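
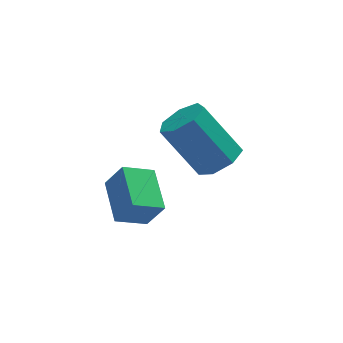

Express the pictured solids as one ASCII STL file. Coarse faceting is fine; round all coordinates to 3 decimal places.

solid 
facet normal -0.459 0.256 -0.851
outer loop
vertex -3.911 -2.522 -4.102
vertex -3.964 -1.334 -3.716
vertex -3.13 -2.366 -4.476
endloop
endfacet
facet normal 0.042 -0.950 -0.308
outer loop
vertex -2.736 -2.586 -3.744
vertex -3.911 -2.522 -4.102
vertex -3.13 -2.366 -4.476
endloop
endfacet
facet normal -0.459 0.256 -0.851
outer loop
vertex -3.13 -2.366 -4.476
vertex -3.964 -1.334 -3.716
vertex -3.183 -1.178 -4.09
endloop
endfacet
facet normal 0.888 0.178 -0.425
outer loop
vertex -3.183 -1.178 -4.09
vertex -2.736 -2.586 -3.744
vertex -3.13 -2.366 -4.476
endloop
endfacet
facet normal -0.888 -0.178 0.425
outer loop
vertex -3.911 -2.522 -4.102
vertex -3.57 -1.554 -2.984
vertex -3.964 -1.334 -3.716
endloop
endfacet
facet normal 0.042 -0.950 -0.308
outer loop
vertex -3.517 -2.742 -3.37
vertex -3.911 -2.522 -4.102
vertex -2.736 -2.586 -3.744
endloop
endfacet
facet normal -0.888 -0.178 0.425
outer loop
vertex -3.517 -2.742 -3.37
vertex -3.57 -1.554 -2.984
vertex -3.911 -2.522 -4.102
endloop
endfacet
facet normal -0.042 0.950 0.308
outer loop
vertex -3.964 -1.334 -3.716
vertex -3.57 -1.554 -2.984
vertex -3.183 -1.178 -4.09
endloop
endfacet
facet normal 0.888 0.178 -0.425
outer loop
vertex -2.789 -1.398 -3.358
vertex -2.736 -2.586 -3.744
vertex -3.183 -1.178 -4.09
endloop
endfacet
facet normal -0.042 0.950 0.308
outer loop
vertex -3.183 -1.178 -4.09
vertex -3.57 -1.554 -2.984
vertex -2.789 -1.398 -3.358
endloop
endfacet
facet normal 0.459 -0.256 0.851
outer loop
vertex -2.789 -1.398 -3.358
vertex -3.517 -2.742 -3.37
vertex -2.736 -2.586 -3.744
endloop
endfacet
facet normal 0.459 -0.256 0.851
outer loop
vertex -3.57 -1.554 -2.984
vertex -3.517 -2.742 -3.37
vertex -2.789 -1.398 -3.358
endloop
endfacet
facet normal 0.519 -0.301 -0.800
outer loop
vertex -0.337 0.062 -4.191
vertex -0.889 0.145 -4.58
vertex -0.401 0.596 -4.433
endloop
endfacet
facet normal 0.848 0.300 0.438
outer loop
vertex -0.337 0.062 -4.191
vertex -0.401 0.596 -4.433
vertex -1.22 0.572 -2.831
endloop
endfacet
facet normal 0.848 0.300 0.438
outer loop
vertex -1.22 0.572 -2.831
vertex -0.401 0.596 -4.433
vertex -1.284 1.106 -3.073
endloop
endfacet
facet normal -0.520 0.300 0.800
outer loop
vertex -1.22 0.572 -2.831
vertex -1.284 1.106 -3.073
vertex -1.771 0.655 -3.22
endloop
endfacet
facet normal 0.519 -0.300 -0.801
outer loop
vertex -0.401 0.596 -4.433
vertex -0.889 0.145 -4.58
vertex -0.833 0.791 -4.786
endloop
endfacet
facet normal 0.443 0.895 -0.048
outer loop
vertex -0.401 0.596 -4.433
vertex -0.833 0.791 -4.786
vertex -1.284 1.106 -3.073
endloop
endfacet
facet normal 0.444 0.895 -0.048
outer loop
vertex -1.284 1.106 -3.073
vertex -0.833 0.791 -4.786
vertex -1.715 1.301 -3.426
endloop
endfacet
facet normal -0.519 0.300 0.800
outer loop
vertex -1.284 1.106 -3.073
vertex -1.715 1.301 -3.426
vertex -1.771 0.655 -3.22
endloop
endfacet
facet normal 0.520 -0.300 -0.800
outer loop
vertex -0.833 0.791 -4.786
vertex -0.889 0.145 -4.58
vertex -1.306 0.499 -4.984
endloop
endfacet
facet normal -0.295 0.816 -0.497
outer loop
vertex -0.833 0.791 -4.786
vertex -1.306 0.499 -4.984
vertex -1.715 1.301 -3.426
endloop
endfacet
facet normal -0.296 0.816 -0.497
outer loop
vertex -1.715 1.301 -3.426
vertex -1.306 0.499 -4.984
vertex -2.189 1.009 -3.623
endloop
endfacet
facet normal -0.518 0.300 0.801
outer loop
vertex -1.715 1.301 -3.426
vertex -2.189 1.009 -3.623
vertex -1.771 0.655 -3.22
endloop
endfacet
facet normal 0.520 -0.300 -0.800
outer loop
vertex -1.306 0.499 -4.984
vertex -0.889 0.145 -4.58
vertex -1.465 -0.059 -4.878
endloop
endfacet
facet normal -0.811 0.122 -0.572
outer loop
vertex -1.306 0.499 -4.984
vertex -1.465 -0.059 -4.878
vertex -2.189 1.009 -3.623
endloop
endfacet
facet normal -0.811 0.122 -0.572
outer loop
vertex -2.189 1.009 -3.623
vertex -1.465 -0.059 -4.878
vertex -2.348 0.451 -3.517
endloop
endfacet
facet normal -0.518 0.300 0.801
outer loop
vertex -2.189 1.009 -3.623
vertex -2.348 0.451 -3.517
vertex -1.771 0.655 -3.22
endloop
endfacet
facet normal 0.520 -0.299 -0.800
outer loop
vertex -1.465 -0.059 -4.878
vertex -0.889 0.145 -4.58
vertex -1.19 -0.464 -4.548
endloop
endfacet
facet normal -0.717 -0.663 -0.216
outer loop
vertex -1.465 -0.059 -4.878
vertex -1.19 -0.464 -4.548
vertex -2.348 0.451 -3.517
endloop
endfacet
facet normal -0.716 -0.664 -0.216
outer loop
vertex -2.348 0.451 -3.517
vertex -1.19 -0.464 -4.548
vertex -2.073 0.047 -3.187
endloop
endfacet
facet normal -0.518 0.301 0.800
outer loop
vertex -2.348 0.451 -3.517
vertex -2.073 0.047 -3.187
vertex -1.771 0.655 -3.22
endloop
endfacet
facet normal 0.520 -0.299 -0.800
outer loop
vertex -1.19 -0.464 -4.548
vertex -0.889 0.145 -4.58
vertex -0.688 -0.41 -4.242
endloop
endfacet
facet normal -0.083 -0.949 0.303
outer loop
vertex -1.19 -0.464 -4.548
vertex -0.688 -0.41 -4.242
vertex -2.073 0.047 -3.187
endloop
endfacet
facet normal -0.083 -0.950 0.302
outer loop
vertex -2.073 0.047 -3.187
vertex -0.688 -0.41 -4.242
vertex -1.571 0.1 -2.882
endloop
endfacet
facet normal -0.518 0.301 0.801
outer loop
vertex -2.073 0.047 -3.187
vertex -1.571 0.1 -2.882
vertex -1.771 0.655 -3.22
endloop
endfacet
facet normal 0.519 -0.300 -0.801
outer loop
vertex -0.688 -0.41 -4.242
vertex -0.889 0.145 -4.58
vertex -0.337 0.062 -4.191
endloop
endfacet
facet normal 0.614 -0.521 0.594
outer loop
vertex -0.688 -0.41 -4.242
vertex -0.337 0.062 -4.191
vertex -1.571 0.1 -2.882
endloop
endfacet
facet normal 0.614 -0.521 0.594
outer loop
vertex -1.571 0.1 -2.882
vertex -0.337 0.062 -4.191
vertex -1.22 0.572 -2.831
endloop
endfacet
facet normal -0.520 0.300 0.800
outer loop
vertex -1.571 0.1 -2.882
vertex -1.22 0.572 -2.831
vertex -1.771 0.655 -3.22
endloop
endfacet

endsolid


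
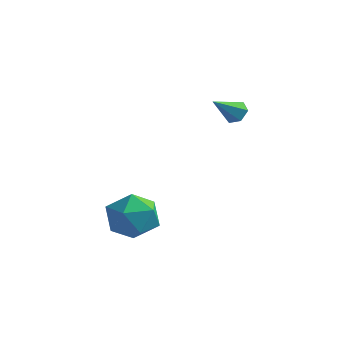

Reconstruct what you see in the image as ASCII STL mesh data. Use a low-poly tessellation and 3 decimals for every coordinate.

solid 
facet normal -0.668 0.083 0.740
outer loop
vertex -1.254 -2.314 -3.358
vertex -1.304 -3.435 -3.278
vertex -0.555 -2.86 -2.666
endloop
endfacet
facet normal -0.224 0.642 0.733
outer loop
vertex -1.254 -2.314 -3.358
vertex -0.555 -2.86 -2.666
vertex -0.173 -2.009 -3.295
endloop
endfacet
facet normal -0.275 0.957 0.095
outer loop
vertex -1.254 -2.314 -3.358
vertex -0.173 -2.009 -3.295
vertex -0.686 -2.057 -4.295
endloop
endfacet
facet normal -0.751 0.592 -0.293
outer loop
vertex -1.254 -2.314 -3.358
vertex -0.686 -2.057 -4.295
vertex -1.385 -2.939 -4.284
endloop
endfacet
facet normal -0.993 0.052 0.106
outer loop
vertex -1.254 -2.314 -3.358
vertex -1.385 -2.939 -4.284
vertex -1.304 -3.435 -3.278
endloop
endfacet
facet normal 0.442 0.396 0.805
outer loop
vertex -0.173 -2.009 -3.295
vertex -0.555 -2.86 -2.666
vertex 0.445 -2.941 -3.176
endloop
endfacet
facet normal -0.276 -0.509 0.816
outer loop
vertex -0.555 -2.86 -2.666
vertex -1.304 -3.435 -3.278
vertex -0.254 -3.823 -3.165
endloop
endfacet
facet normal -0.802 -0.559 -0.211
outer loop
vertex -1.304 -3.435 -3.278
vertex -1.385 -2.939 -4.284
vertex -0.767 -3.871 -4.165
endloop
endfacet
facet normal -0.411 0.315 -0.856
outer loop
vertex -1.385 -2.939 -4.284
vertex -0.686 -2.057 -4.295
vertex -0.385 -3.02 -4.794
endloop
endfacet
facet normal 0.359 0.905 -0.228
outer loop
vertex -0.686 -2.057 -4.295
vertex -0.173 -2.009 -3.295
vertex 0.364 -2.445 -4.182
endloop
endfacet
facet normal 0.751 -0.592 0.293
outer loop
vertex 0.314 -3.566 -4.102
vertex 0.445 -2.941 -3.176
vertex -0.254 -3.823 -3.165
endloop
endfacet
facet normal 0.275 -0.957 -0.095
outer loop
vertex 0.314 -3.566 -4.102
vertex -0.254 -3.823 -3.165
vertex -0.767 -3.871 -4.165
endloop
endfacet
facet normal 0.224 -0.642 -0.733
outer loop
vertex 0.314 -3.566 -4.102
vertex -0.767 -3.871 -4.165
vertex -0.385 -3.02 -4.794
endloop
endfacet
facet normal 0.668 -0.083 -0.740
outer loop
vertex 0.314 -3.566 -4.102
vertex -0.385 -3.02 -4.794
vertex 0.364 -2.445 -4.182
endloop
endfacet
facet normal 0.993 -0.052 -0.106
outer loop
vertex 0.314 -3.566 -4.102
vertex 0.364 -2.445 -4.182
vertex 0.445 -2.941 -3.176
endloop
endfacet
facet normal 0.411 -0.315 0.856
outer loop
vertex -0.254 -3.823 -3.165
vertex 0.445 -2.941 -3.176
vertex -0.555 -2.86 -2.666
endloop
endfacet
facet normal -0.359 -0.905 0.228
outer loop
vertex -0.767 -3.871 -4.165
vertex -0.254 -3.823 -3.165
vertex -1.304 -3.435 -3.278
endloop
endfacet
facet normal -0.442 -0.396 -0.805
outer loop
vertex -0.385 -3.02 -4.794
vertex -0.767 -3.871 -4.165
vertex -1.385 -2.939 -4.284
endloop
endfacet
facet normal 0.276 0.509 -0.816
outer loop
vertex 0.364 -2.445 -4.182
vertex -0.385 -3.02 -4.794
vertex -0.686 -2.057 -4.295
endloop
endfacet
facet normal 0.802 0.559 0.211
outer loop
vertex 0.445 -2.941 -3.176
vertex 0.364 -2.445 -4.182
vertex -0.173 -2.009 -3.295
endloop
endfacet
facet normal 0.262 0.757 -0.599
outer loop
vertex 1.336 1.919 0.303
vertex 0.822 1.92 0.08
vertex 0.934 2.237 0.529
endloop
endfacet
facet normal 0.525 0.060 0.849
outer loop
vertex 1.336 1.919 0.303
vertex 0.934 2.237 0.529
vertex 0.458 0.86 0.92
endloop
endfacet
facet normal 0.260 0.757 -0.599
outer loop
vertex 0.934 2.237 0.529
vertex 0.822 1.92 0.08
vertex 0.42 2.237 0.306
endloop
endfacet
facet normal -0.370 0.370 0.852
outer loop
vertex 0.934 2.237 0.529
vertex 0.42 2.237 0.306
vertex 0.458 0.86 0.92
endloop
endfacet
facet normal 0.260 0.757 -0.600
outer loop
vertex 0.42 2.237 0.306
vertex 0.822 1.92 0.08
vertex 0.309 1.92 -0.142
endloop
endfacet
facet normal -0.978 0.062 0.199
outer loop
vertex 0.42 2.237 0.306
vertex 0.309 1.92 -0.142
vertex 0.458 0.86 0.92
endloop
endfacet
facet normal 0.260 0.757 -0.600
outer loop
vertex 0.309 1.92 -0.142
vertex 0.822 1.92 0.08
vertex 0.711 1.603 -0.368
endloop
endfacet
facet normal -0.695 -0.555 -0.457
outer loop
vertex 0.309 1.92 -0.142
vertex 0.711 1.603 -0.368
vertex 0.458 0.86 0.92
endloop
endfacet
facet normal 0.260 0.757 -0.600
outer loop
vertex 0.711 1.603 -0.368
vertex 0.822 1.92 0.08
vertex 1.225 1.603 -0.145
endloop
endfacet
facet normal 0.200 -0.865 -0.460
outer loop
vertex 0.711 1.603 -0.368
vertex 1.225 1.603 -0.145
vertex 0.458 0.86 0.92
endloop
endfacet
facet normal 0.261 0.757 -0.599
outer loop
vertex 1.225 1.603 -0.145
vertex 0.822 1.92 0.08
vertex 1.336 1.919 0.303
endloop
endfacet
facet normal 0.808 -0.557 0.193
outer loop
vertex 1.225 1.603 -0.145
vertex 1.336 1.919 0.303
vertex 0.458 0.86 0.92
endloop
endfacet

endsolid


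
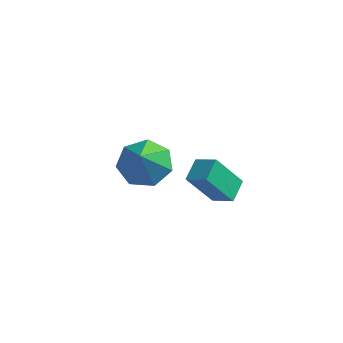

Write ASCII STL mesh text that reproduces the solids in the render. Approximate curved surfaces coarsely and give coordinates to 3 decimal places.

solid 
facet normal -0.196 0.597 -0.778
outer loop
vertex -3.018 0.04 0.683
vertex -4.008 -0.107 0.819
vertex -3.417 0.608 1.219
endloop
endfacet
facet normal 0.853 0.121 0.507
outer loop
vertex -3.018 0.04 0.683
vertex -3.417 0.608 1.219
vertex -3.692 -1.073 2.081
endloop
endfacet
facet normal -0.195 0.597 -0.779
outer loop
vertex -3.417 0.608 1.219
vertex -4.008 -0.107 0.819
vertex -4.261 0.638 1.453
endloop
endfacet
facet normal 0.257 0.407 0.876
outer loop
vertex -3.417 0.608 1.219
vertex -4.261 0.638 1.453
vertex -3.692 -1.073 2.081
endloop
endfacet
facet normal -0.195 0.596 -0.779
outer loop
vertex -4.261 0.638 1.453
vertex -4.008 -0.107 0.819
vertex -4.914 0.107 1.21
endloop
endfacet
facet normal -0.460 0.167 0.872
outer loop
vertex -4.261 0.638 1.453
vertex -4.914 0.107 1.21
vertex -3.692 -1.073 2.081
endloop
endfacet
facet normal -0.195 0.596 -0.779
outer loop
vertex -4.914 0.107 1.21
vertex -4.008 -0.107 0.819
vertex -4.886 -0.585 0.673
endloop
endfacet
facet normal -0.759 -0.418 0.499
outer loop
vertex -4.914 0.107 1.21
vertex -4.886 -0.585 0.673
vertex -3.692 -1.073 2.081
endloop
endfacet
facet normal -0.195 0.596 -0.779
outer loop
vertex -4.886 -0.585 0.673
vertex -4.008 -0.107 0.819
vertex -4.196 -0.917 0.246
endloop
endfacet
facet normal -0.415 -0.909 0.037
outer loop
vertex -4.886 -0.585 0.673
vertex -4.196 -0.917 0.246
vertex -3.692 -1.073 2.081
endloop
endfacet
facet normal -0.195 0.596 -0.779
outer loop
vertex -4.196 -0.917 0.246
vertex -4.008 -0.107 0.819
vertex -3.365 -0.639 0.251
endloop
endfacet
facet normal 0.314 -0.935 -0.166
outer loop
vertex -4.196 -0.917 0.246
vertex -3.365 -0.639 0.251
vertex -3.692 -1.073 2.081
endloop
endfacet
facet normal -0.195 0.596 -0.779
outer loop
vertex -3.365 -0.639 0.251
vertex -4.008 -0.107 0.819
vertex -3.018 0.04 0.683
endloop
endfacet
facet normal 0.878 -0.477 0.044
outer loop
vertex -3.365 -0.639 0.251
vertex -3.018 0.04 0.683
vertex -3.692 -1.073 2.081
endloop
endfacet
facet normal -0.442 -0.365 0.819
outer loop
vertex -0.085 -2.78 4.551
vertex -0.864 -2.666 4.181
vertex -0.042 -3.6 4.209
endloop
endfacet
facet normal 0.895 -0.131 0.426
outer loop
vertex 0.644 -3.034 2.939
vertex -0.085 -2.78 4.551
vertex -0.042 -3.6 4.209
endloop
endfacet
facet normal -0.442 -0.365 0.819
outer loop
vertex -0.042 -3.6 4.209
vertex -0.864 -2.666 4.181
vertex -0.821 -3.486 3.839
endloop
endfacet
facet normal 0.048 -0.922 -0.385
outer loop
vertex -0.821 -3.486 3.839
vertex 0.644 -3.034 2.939
vertex -0.042 -3.6 4.209
endloop
endfacet
facet normal -0.048 0.922 0.385
outer loop
vertex -0.085 -2.78 4.551
vertex -0.178 -2.1 2.911
vertex -0.864 -2.666 4.181
endloop
endfacet
facet normal 0.895 -0.131 0.426
outer loop
vertex 0.601 -2.214 3.281
vertex -0.085 -2.78 4.551
vertex 0.644 -3.034 2.939
endloop
endfacet
facet normal -0.048 0.922 0.385
outer loop
vertex 0.601 -2.214 3.281
vertex -0.178 -2.1 2.911
vertex -0.085 -2.78 4.551
endloop
endfacet
facet normal -0.895 0.131 -0.426
outer loop
vertex -0.864 -2.666 4.181
vertex -0.178 -2.1 2.911
vertex -0.821 -3.486 3.839
endloop
endfacet
facet normal 0.048 -0.922 -0.385
outer loop
vertex -0.135 -2.92 2.569
vertex 0.644 -3.034 2.939
vertex -0.821 -3.486 3.839
endloop
endfacet
facet normal -0.895 0.131 -0.426
outer loop
vertex -0.821 -3.486 3.839
vertex -0.178 -2.1 2.911
vertex -0.135 -2.92 2.569
endloop
endfacet
facet normal 0.442 0.365 -0.819
outer loop
vertex -0.135 -2.92 2.569
vertex 0.601 -2.214 3.281
vertex 0.644 -3.034 2.939
endloop
endfacet
facet normal 0.442 0.365 -0.819
outer loop
vertex -0.178 -2.1 2.911
vertex 0.601 -2.214 3.281
vertex -0.135 -2.92 2.569
endloop
endfacet

endsolid


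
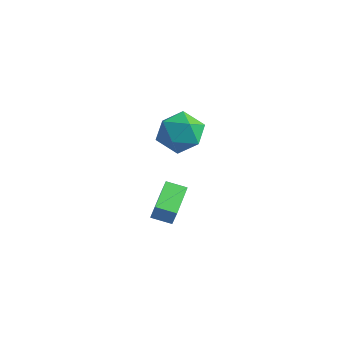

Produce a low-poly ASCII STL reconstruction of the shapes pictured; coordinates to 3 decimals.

solid 
facet normal -0.818 -0.513 0.260
outer loop
vertex -0.818 2.345 2.602
vertex -0.353 1.342 2.087
vertex -0.131 1.584 3.261
endloop
endfacet
facet normal -0.686 0.010 0.727
outer loop
vertex -0.818 2.345 2.602
vertex -0.131 1.584 3.261
vertex 0.011 2.79 3.378
endloop
endfacet
facet normal -0.684 0.628 0.370
outer loop
vertex -0.818 2.345 2.602
vertex 0.011 2.79 3.378
vertex -0.124 3.293 2.275
endloop
endfacet
facet normal -0.814 0.487 -0.316
outer loop
vertex -0.818 2.345 2.602
vertex -0.124 3.293 2.275
vertex -0.349 2.399 1.477
endloop
endfacet
facet normal -0.897 -0.218 -0.384
outer loop
vertex -0.818 2.345 2.602
vertex -0.349 2.399 1.477
vertex -0.353 1.342 2.087
endloop
endfacet
facet normal -0.033 -0.093 0.995
outer loop
vertex 0.011 2.79 3.378
vertex -0.131 1.584 3.261
vertex 0.989 2.061 3.343
endloop
endfacet
facet normal -0.246 -0.939 0.240
outer loop
vertex -0.131 1.584 3.261
vertex -0.353 1.342 2.087
vertex 0.764 1.167 2.545
endloop
endfacet
facet normal -0.374 -0.463 -0.804
outer loop
vertex -0.353 1.342 2.087
vertex -0.349 2.399 1.477
vertex 0.629 1.67 1.442
endloop
endfacet
facet normal -0.239 0.679 -0.694
outer loop
vertex -0.349 2.399 1.477
vertex -0.124 3.293 2.275
vertex 0.771 2.876 1.559
endloop
endfacet
facet normal -0.029 0.908 0.418
outer loop
vertex -0.124 3.293 2.275
vertex 0.011 2.79 3.378
vertex 0.993 3.118 2.733
endloop
endfacet
facet normal 0.814 -0.487 0.316
outer loop
vertex 1.458 2.115 2.218
vertex 0.989 2.061 3.343
vertex 0.764 1.167 2.545
endloop
endfacet
facet normal 0.684 -0.628 -0.370
outer loop
vertex 1.458 2.115 2.218
vertex 0.764 1.167 2.545
vertex 0.629 1.67 1.442
endloop
endfacet
facet normal 0.686 -0.010 -0.727
outer loop
vertex 1.458 2.115 2.218
vertex 0.629 1.67 1.442
vertex 0.771 2.876 1.559
endloop
endfacet
facet normal 0.818 0.513 -0.260
outer loop
vertex 1.458 2.115 2.218
vertex 0.771 2.876 1.559
vertex 0.993 3.118 2.733
endloop
endfacet
facet normal 0.897 0.218 0.384
outer loop
vertex 1.458 2.115 2.218
vertex 0.993 3.118 2.733
vertex 0.989 2.061 3.343
endloop
endfacet
facet normal 0.239 -0.679 0.694
outer loop
vertex 0.764 1.167 2.545
vertex 0.989 2.061 3.343
vertex -0.131 1.584 3.261
endloop
endfacet
facet normal 0.029 -0.908 -0.418
outer loop
vertex 0.629 1.67 1.442
vertex 0.764 1.167 2.545
vertex -0.353 1.342 2.087
endloop
endfacet
facet normal 0.033 0.093 -0.995
outer loop
vertex 0.771 2.876 1.559
vertex 0.629 1.67 1.442
vertex -0.349 2.399 1.477
endloop
endfacet
facet normal 0.246 0.939 -0.240
outer loop
vertex 0.993 3.118 2.733
vertex 0.771 2.876 1.559
vertex -0.124 3.293 2.275
endloop
endfacet
facet normal 0.374 0.463 0.804
outer loop
vertex 0.989 2.061 3.343
vertex 0.993 3.118 2.733
vertex 0.011 2.79 3.378
endloop
endfacet
facet normal -0.844 -0.461 0.274
outer loop
vertex -0.787 1.767 -2.96
vertex -1.624 3.522 -2.585
vertex -1.111 1.81 -3.884
endloop
endfacet
facet normal 0.422 -0.887 -0.189
outer loop
vertex -0.216 2.298 -4.175
vertex -0.787 1.767 -2.96
vertex -1.111 1.81 -3.884
endloop
endfacet
facet normal -0.844 -0.461 0.275
outer loop
vertex -1.111 1.81 -3.884
vertex -1.624 3.522 -2.585
vertex -1.948 3.564 -3.509
endloop
endfacet
facet normal -0.330 0.044 -0.943
outer loop
vertex -1.948 3.564 -3.509
vertex -0.216 2.298 -4.175
vertex -1.111 1.81 -3.884
endloop
endfacet
facet normal 0.330 -0.044 0.943
outer loop
vertex -0.787 1.767 -2.96
vertex -0.729 4.01 -2.876
vertex -1.624 3.522 -2.585
endloop
endfacet
facet normal 0.423 -0.886 -0.189
outer loop
vertex 0.108 2.256 -3.251
vertex -0.787 1.767 -2.96
vertex -0.216 2.298 -4.175
endloop
endfacet
facet normal 0.330 -0.044 0.943
outer loop
vertex 0.108 2.256 -3.251
vertex -0.729 4.01 -2.876
vertex -0.787 1.767 -2.96
endloop
endfacet
facet normal -0.422 0.887 0.188
outer loop
vertex -1.624 3.522 -2.585
vertex -0.729 4.01 -2.876
vertex -1.948 3.564 -3.509
endloop
endfacet
facet normal -0.330 0.044 -0.943
outer loop
vertex -1.053 4.053 -3.8
vertex -0.216 2.298 -4.175
vertex -1.948 3.564 -3.509
endloop
endfacet
facet normal -0.423 0.886 0.189
outer loop
vertex -1.948 3.564 -3.509
vertex -0.729 4.01 -2.876
vertex -1.053 4.053 -3.8
endloop
endfacet
facet normal 0.844 0.461 -0.275
outer loop
vertex -1.053 4.053 -3.8
vertex 0.108 2.256 -3.251
vertex -0.216 2.298 -4.175
endloop
endfacet
facet normal 0.844 0.461 -0.274
outer loop
vertex -0.729 4.01 -2.876
vertex 0.108 2.256 -3.251
vertex -1.053 4.053 -3.8
endloop
endfacet

endsolid


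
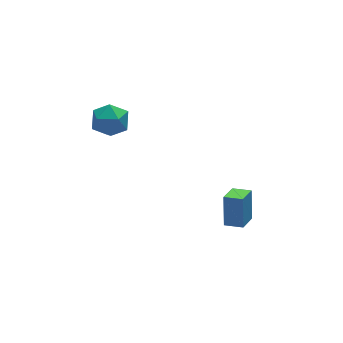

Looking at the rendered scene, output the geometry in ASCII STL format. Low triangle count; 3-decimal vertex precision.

solid 
facet normal -0.679 0.658 -0.326
outer loop
vertex -1.757 4.189 2.478
vertex -2.475 3.582 2.748
vertex -2.133 4.247 3.379
endloop
endfacet
facet normal -0.090 0.991 -0.101
outer loop
vertex -1.757 4.189 2.478
vertex -2.133 4.247 3.379
vertex -1.167 4.321 3.247
endloop
endfacet
facet normal 0.462 0.744 -0.482
outer loop
vertex -1.757 4.189 2.478
vertex -1.167 4.321 3.247
vertex -0.911 3.701 2.536
endloop
endfacet
facet normal 0.214 0.259 -0.942
outer loop
vertex -1.757 4.189 2.478
vertex -0.911 3.701 2.536
vertex -1.719 3.245 2.227
endloop
endfacet
facet normal -0.492 0.205 -0.846
outer loop
vertex -1.757 4.189 2.478
vertex -1.719 3.245 2.227
vertex -2.475 3.582 2.748
endloop
endfacet
facet normal 0.017 0.813 0.582
outer loop
vertex -1.167 4.321 3.247
vertex -2.133 4.247 3.379
vertex -1.521 3.795 3.993
endloop
endfacet
facet normal -0.936 0.275 0.218
outer loop
vertex -2.133 4.247 3.379
vertex -2.475 3.582 2.748
vertex -2.329 3.339 3.684
endloop
endfacet
facet normal -0.634 -0.458 -0.624
outer loop
vertex -2.475 3.582 2.748
vertex -1.719 3.245 2.227
vertex -2.073 2.719 2.973
endloop
endfacet
facet normal 0.507 -0.371 -0.778
outer loop
vertex -1.719 3.245 2.227
vertex -0.911 3.701 2.536
vertex -1.107 2.793 2.841
endloop
endfacet
facet normal 0.909 0.415 -0.034
outer loop
vertex -0.911 3.701 2.536
vertex -1.167 4.321 3.247
vertex -0.765 3.458 3.472
endloop
endfacet
facet normal -0.214 -0.259 0.942
outer loop
vertex -1.483 2.851 3.742
vertex -1.521 3.795 3.993
vertex -2.329 3.339 3.684
endloop
endfacet
facet normal -0.462 -0.744 0.482
outer loop
vertex -1.483 2.851 3.742
vertex -2.329 3.339 3.684
vertex -2.073 2.719 2.973
endloop
endfacet
facet normal 0.090 -0.991 0.101
outer loop
vertex -1.483 2.851 3.742
vertex -2.073 2.719 2.973
vertex -1.107 2.793 2.841
endloop
endfacet
facet normal 0.679 -0.658 0.326
outer loop
vertex -1.483 2.851 3.742
vertex -1.107 2.793 2.841
vertex -0.765 3.458 3.472
endloop
endfacet
facet normal 0.492 -0.205 0.846
outer loop
vertex -1.483 2.851 3.742
vertex -0.765 3.458 3.472
vertex -1.521 3.795 3.993
endloop
endfacet
facet normal -0.507 0.371 0.778
outer loop
vertex -2.329 3.339 3.684
vertex -1.521 3.795 3.993
vertex -2.133 4.247 3.379
endloop
endfacet
facet normal -0.909 -0.415 0.034
outer loop
vertex -2.073 2.719 2.973
vertex -2.329 3.339 3.684
vertex -2.475 3.582 2.748
endloop
endfacet
facet normal -0.017 -0.813 -0.582
outer loop
vertex -1.107 2.793 2.841
vertex -2.073 2.719 2.973
vertex -1.719 3.245 2.227
endloop
endfacet
facet normal 0.936 -0.275 -0.218
outer loop
vertex -0.765 3.458 3.472
vertex -1.107 2.793 2.841
vertex -0.911 3.701 2.536
endloop
endfacet
facet normal 0.634 0.458 0.624
outer loop
vertex -1.521 3.795 3.993
vertex -0.765 3.458 3.472
vertex -1.167 4.321 3.247
endloop
endfacet
facet normal -0.664 -0.626 0.408
outer loop
vertex 3.256 -0.212 -1.489
vertex 2.578 0.405 -1.646
vertex 2.992 -0.868 -2.924
endloop
endfacet
facet normal 0.729 -0.663 0.169
outer loop
vertex 3.822 -0.085 -3.434
vertex 3.256 -0.212 -1.489
vertex 2.992 -0.868 -2.924
endloop
endfacet
facet normal -0.664 -0.626 0.408
outer loop
vertex 2.992 -0.868 -2.924
vertex 2.578 0.405 -1.646
vertex 2.314 -0.251 -3.081
endloop
endfacet
facet normal -0.165 -0.410 -0.897
outer loop
vertex 2.314 -0.251 -3.081
vertex 3.822 -0.085 -3.434
vertex 2.992 -0.868 -2.924
endloop
endfacet
facet normal 0.165 0.410 0.897
outer loop
vertex 3.256 -0.212 -1.489
vertex 3.408 1.188 -2.156
vertex 2.578 0.405 -1.646
endloop
endfacet
facet normal 0.729 -0.663 0.169
outer loop
vertex 4.086 0.571 -1.999
vertex 3.256 -0.212 -1.489
vertex 3.822 -0.085 -3.434
endloop
endfacet
facet normal 0.165 0.410 0.897
outer loop
vertex 4.086 0.571 -1.999
vertex 3.408 1.188 -2.156
vertex 3.256 -0.212 -1.489
endloop
endfacet
facet normal -0.729 0.663 -0.169
outer loop
vertex 2.578 0.405 -1.646
vertex 3.408 1.188 -2.156
vertex 2.314 -0.251 -3.081
endloop
endfacet
facet normal -0.165 -0.410 -0.897
outer loop
vertex 3.144 0.532 -3.591
vertex 3.822 -0.085 -3.434
vertex 2.314 -0.251 -3.081
endloop
endfacet
facet normal -0.729 0.663 -0.169
outer loop
vertex 2.314 -0.251 -3.081
vertex 3.408 1.188 -2.156
vertex 3.144 0.532 -3.591
endloop
endfacet
facet normal 0.664 0.626 -0.408
outer loop
vertex 3.144 0.532 -3.591
vertex 4.086 0.571 -1.999
vertex 3.822 -0.085 -3.434
endloop
endfacet
facet normal 0.664 0.626 -0.408
outer loop
vertex 3.408 1.188 -2.156
vertex 4.086 0.571 -1.999
vertex 3.144 0.532 -3.591
endloop
endfacet

endsolid


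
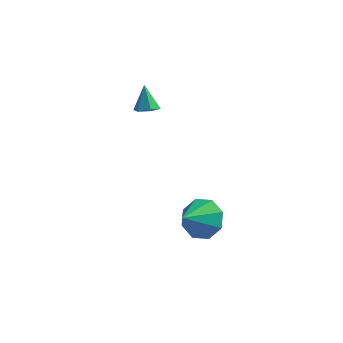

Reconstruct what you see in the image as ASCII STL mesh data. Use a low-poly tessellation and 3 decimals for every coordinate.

solid 
facet normal 0.256 -0.367 -0.894
outer loop
vertex -2.172 -1.555 1.011
vertex -2.541 -1.152 0.74
vertex -1.958 -1.008 0.848
endloop
endfacet
facet normal 0.741 -0.092 0.665
outer loop
vertex -2.172 -1.555 1.011
vertex -1.958 -1.008 0.848
vertex -2.879 -0.668 1.92
endloop
endfacet
facet normal 0.257 -0.368 -0.894
outer loop
vertex -1.958 -1.008 0.848
vertex -2.541 -1.152 0.74
vertex -2.327 -0.605 0.576
endloop
endfacet
facet normal 0.604 0.745 0.283
outer loop
vertex -1.958 -1.008 0.848
vertex -2.327 -0.605 0.576
vertex -2.879 -0.668 1.92
endloop
endfacet
facet normal 0.256 -0.368 -0.894
outer loop
vertex -2.327 -0.605 0.576
vertex -2.541 -1.152 0.74
vertex -2.91 -0.75 0.469
endloop
endfacet
facet normal -0.232 0.971 -0.050
outer loop
vertex -2.327 -0.605 0.576
vertex -2.91 -0.75 0.469
vertex -2.879 -0.668 1.92
endloop
endfacet
facet normal 0.257 -0.367 -0.894
outer loop
vertex -2.91 -0.75 0.469
vertex -2.541 -1.152 0.74
vertex -3.123 -1.297 0.632
endloop
endfacet
facet normal -0.932 0.363 -0.001
outer loop
vertex -2.91 -0.75 0.469
vertex -3.123 -1.297 0.632
vertex -2.879 -0.668 1.92
endloop
endfacet
facet normal 0.257 -0.368 -0.894
outer loop
vertex -3.123 -1.297 0.632
vertex -2.541 -1.152 0.74
vertex -2.754 -1.7 0.904
endloop
endfacet
facet normal -0.795 -0.471 0.381
outer loop
vertex -3.123 -1.297 0.632
vertex -2.754 -1.7 0.904
vertex -2.879 -0.668 1.92
endloop
endfacet
facet normal 0.256 -0.367 -0.894
outer loop
vertex -2.754 -1.7 0.904
vertex -2.541 -1.152 0.74
vertex -2.172 -1.555 1.011
endloop
endfacet
facet normal 0.043 -0.698 0.715
outer loop
vertex -2.754 -1.7 0.904
vertex -2.172 -1.555 1.011
vertex -2.879 -0.668 1.92
endloop
endfacet
facet normal 0.246 0.783 -0.571
outer loop
vertex 1.32 -3.434 -5.059
vertex 0.741 -2.778 -4.409
vertex 1.776 -3.121 -4.434
endloop
endfacet
facet normal 0.554 -0.833 0.013
outer loop
vertex 1.32 -3.434 -5.059
vertex 1.776 -3.121 -4.434
vertex 0.339 -4.062 -3.471
endloop
endfacet
facet normal 0.246 0.783 -0.572
outer loop
vertex 1.776 -3.121 -4.434
vertex 0.741 -2.778 -4.409
vertex 1.625 -2.607 -3.795
endloop
endfacet
facet normal 0.683 -0.482 0.549
outer loop
vertex 1.776 -3.121 -4.434
vertex 1.625 -2.607 -3.795
vertex 0.339 -4.062 -3.471
endloop
endfacet
facet normal 0.246 0.783 -0.572
outer loop
vertex 1.625 -2.607 -3.795
vertex 0.741 -2.778 -4.409
vertex 0.957 -2.193 -3.515
endloop
endfacet
facet normal 0.337 -0.089 0.937
outer loop
vertex 1.625 -2.607 -3.795
vertex 0.957 -2.193 -3.515
vertex 0.339 -4.062 -3.471
endloop
endfacet
facet normal 0.245 0.783 -0.572
outer loop
vertex 0.957 -2.193 -3.515
vertex 0.741 -2.778 -4.409
vertex 0.162 -2.122 -3.759
endloop
endfacet
facet normal -0.282 0.116 0.952
outer loop
vertex 0.957 -2.193 -3.515
vertex 0.162 -2.122 -3.759
vertex 0.339 -4.062 -3.471
endloop
endfacet
facet normal 0.245 0.783 -0.572
outer loop
vertex 0.162 -2.122 -3.759
vertex 0.741 -2.778 -4.409
vertex -0.293 -2.435 -4.383
endloop
endfacet
facet normal -0.811 0.013 0.585
outer loop
vertex 0.162 -2.122 -3.759
vertex -0.293 -2.435 -4.383
vertex 0.339 -4.062 -3.471
endloop
endfacet
facet normal 0.245 0.783 -0.571
outer loop
vertex -0.293 -2.435 -4.383
vertex 0.741 -2.778 -4.409
vertex -0.143 -2.949 -5.023
endloop
endfacet
facet normal -0.940 -0.337 0.050
outer loop
vertex -0.293 -2.435 -4.383
vertex -0.143 -2.949 -5.023
vertex 0.339 -4.062 -3.471
endloop
endfacet
facet normal 0.246 0.783 -0.572
outer loop
vertex -0.143 -2.949 -5.023
vertex 0.741 -2.778 -4.409
vertex 0.525 -3.363 -5.303
endloop
endfacet
facet normal -0.594 -0.730 -0.339
outer loop
vertex -0.143 -2.949 -5.023
vertex 0.525 -3.363 -5.303
vertex 0.339 -4.062 -3.471
endloop
endfacet
facet normal 0.245 0.783 -0.572
outer loop
vertex 0.525 -3.363 -5.303
vertex 0.741 -2.778 -4.409
vertex 1.32 -3.434 -5.059
endloop
endfacet
facet normal 0.025 -0.935 -0.354
outer loop
vertex 0.525 -3.363 -5.303
vertex 1.32 -3.434 -5.059
vertex 0.339 -4.062 -3.471
endloop
endfacet

endsolid


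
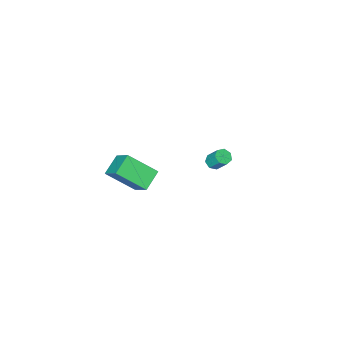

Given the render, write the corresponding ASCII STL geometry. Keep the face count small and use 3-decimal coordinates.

solid 
facet normal 0.094 -0.583 -0.807
outer loop
vertex -2.994 -4.404 -2.104
vertex -3.454 -4.254 -2.266
vertex -2.999 -4.046 -2.363
endloop
endfacet
facet normal 0.995 0.065 0.070
outer loop
vertex -2.994 -4.404 -2.104
vertex -2.999 -4.046 -2.363
vertex -3.106 -3.716 -1.152
endloop
endfacet
facet normal 0.995 0.065 0.070
outer loop
vertex -3.106 -3.716 -1.152
vertex -2.999 -4.046 -2.363
vertex -3.111 -3.357 -1.411
endloop
endfacet
facet normal -0.095 0.582 0.808
outer loop
vertex -3.106 -3.716 -1.152
vertex -3.111 -3.357 -1.411
vertex -3.566 -3.566 -1.314
endloop
endfacet
facet normal 0.095 -0.584 -0.806
outer loop
vertex -2.999 -4.046 -2.363
vertex -3.454 -4.254 -2.266
vertex -3.346 -3.844 -2.55
endloop
endfacet
facet normal 0.614 0.672 -0.414
outer loop
vertex -2.999 -4.046 -2.363
vertex -3.346 -3.844 -2.55
vertex -3.111 -3.357 -1.411
endloop
endfacet
facet normal 0.613 0.673 -0.414
outer loop
vertex -3.111 -3.357 -1.411
vertex -3.346 -3.844 -2.55
vertex -3.458 -3.156 -1.598
endloop
endfacet
facet normal -0.096 0.584 0.806
outer loop
vertex -3.111 -3.357 -1.411
vertex -3.458 -3.156 -1.598
vertex -3.566 -3.566 -1.314
endloop
endfacet
facet normal 0.094 -0.584 -0.807
outer loop
vertex -3.346 -3.844 -2.55
vertex -3.454 -4.254 -2.266
vertex -3.775 -3.952 -2.522
endloop
endfacet
facet normal -0.233 0.775 -0.587
outer loop
vertex -3.346 -3.844 -2.55
vertex -3.775 -3.952 -2.522
vertex -3.458 -3.156 -1.598
endloop
endfacet
facet normal -0.230 0.775 -0.589
outer loop
vertex -3.458 -3.156 -1.598
vertex -3.775 -3.952 -2.522
vertex -3.887 -3.263 -1.571
endloop
endfacet
facet normal -0.095 0.584 0.806
outer loop
vertex -3.458 -3.156 -1.598
vertex -3.887 -3.263 -1.571
vertex -3.566 -3.566 -1.314
endloop
endfacet
facet normal 0.095 -0.583 -0.807
outer loop
vertex -3.775 -3.952 -2.522
vertex -3.454 -4.254 -2.266
vertex -3.962 -4.287 -2.302
endloop
endfacet
facet normal -0.901 0.294 -0.319
outer loop
vertex -3.775 -3.952 -2.522
vertex -3.962 -4.287 -2.302
vertex -3.887 -3.263 -1.571
endloop
endfacet
facet normal -0.901 0.293 -0.318
outer loop
vertex -3.887 -3.263 -1.571
vertex -3.962 -4.287 -2.302
vertex -4.074 -3.598 -1.35
endloop
endfacet
facet normal -0.094 0.584 0.806
outer loop
vertex -3.887 -3.263 -1.571
vertex -4.074 -3.598 -1.35
vertex -3.566 -3.566 -1.314
endloop
endfacet
facet normal 0.095 -0.585 -0.806
outer loop
vertex -3.962 -4.287 -2.302
vertex -3.454 -4.254 -2.266
vertex -3.766 -4.597 -2.054
endloop
endfacet
facet normal -0.892 -0.410 0.192
outer loop
vertex -3.962 -4.287 -2.302
vertex -3.766 -4.597 -2.054
vertex -4.074 -3.598 -1.35
endloop
endfacet
facet normal -0.892 -0.410 0.192
outer loop
vertex -4.074 -3.598 -1.35
vertex -3.766 -4.597 -2.054
vertex -3.878 -3.909 -1.103
endloop
endfacet
facet normal -0.094 0.582 0.808
outer loop
vertex -4.074 -3.598 -1.35
vertex -3.878 -3.909 -1.103
vertex -3.566 -3.566 -1.314
endloop
endfacet
facet normal 0.093 -0.583 -0.807
outer loop
vertex -3.766 -4.597 -2.054
vertex -3.454 -4.254 -2.266
vertex -3.336 -4.65 -1.966
endloop
endfacet
facet normal -0.213 -0.803 0.556
outer loop
vertex -3.766 -4.597 -2.054
vertex -3.336 -4.65 -1.966
vertex -3.878 -3.909 -1.103
endloop
endfacet
facet normal -0.212 -0.803 0.556
outer loop
vertex -3.878 -3.909 -1.103
vertex -3.336 -4.65 -1.966
vertex -3.448 -3.961 -1.014
endloop
endfacet
facet normal -0.096 0.584 0.806
outer loop
vertex -3.878 -3.909 -1.103
vertex -3.448 -3.961 -1.014
vertex -3.566 -3.566 -1.314
endloop
endfacet
facet normal 0.094 -0.583 -0.807
outer loop
vertex -3.336 -4.65 -1.966
vertex -3.454 -4.254 -2.266
vertex -2.994 -4.404 -2.104
endloop
endfacet
facet normal 0.629 -0.593 0.503
outer loop
vertex -3.336 -4.65 -1.966
vertex -2.994 -4.404 -2.104
vertex -3.448 -3.961 -1.014
endloop
endfacet
facet normal 0.628 -0.594 0.503
outer loop
vertex -3.448 -3.961 -1.014
vertex -2.994 -4.404 -2.104
vertex -3.106 -3.716 -1.152
endloop
endfacet
facet normal -0.093 0.584 0.806
outer loop
vertex -3.448 -3.961 -1.014
vertex -3.106 -3.716 -1.152
vertex -3.566 -3.566 -1.314
endloop
endfacet
facet normal -0.551 0.607 -0.572
outer loop
vertex 2.282 -2.391 1.997
vertex 2.436 -1.213 3.099
vertex 3.285 -2.003 1.443
endloop
endfacet
facet normal -0.095 -0.727 -0.681
outer loop
vertex 4.304 -3.127 2.501
vertex 2.282 -2.391 1.997
vertex 3.285 -2.003 1.443
endloop
endfacet
facet normal -0.551 0.607 -0.572
outer loop
vertex 3.285 -2.003 1.443
vertex 2.436 -1.213 3.099
vertex 3.439 -0.825 2.545
endloop
endfacet
facet normal 0.829 0.320 -0.458
outer loop
vertex 3.439 -0.825 2.545
vertex 4.304 -3.127 2.501
vertex 3.285 -2.003 1.443
endloop
endfacet
facet normal -0.829 -0.320 0.458
outer loop
vertex 2.282 -2.391 1.997
vertex 3.455 -2.337 4.157
vertex 2.436 -1.213 3.099
endloop
endfacet
facet normal -0.095 -0.727 -0.681
outer loop
vertex 3.301 -3.515 3.055
vertex 2.282 -2.391 1.997
vertex 4.304 -3.127 2.501
endloop
endfacet
facet normal -0.829 -0.320 0.458
outer loop
vertex 3.301 -3.515 3.055
vertex 3.455 -2.337 4.157
vertex 2.282 -2.391 1.997
endloop
endfacet
facet normal 0.095 0.727 0.681
outer loop
vertex 2.436 -1.213 3.099
vertex 3.455 -2.337 4.157
vertex 3.439 -0.825 2.545
endloop
endfacet
facet normal 0.829 0.320 -0.458
outer loop
vertex 4.458 -1.949 3.603
vertex 4.304 -3.127 2.501
vertex 3.439 -0.825 2.545
endloop
endfacet
facet normal 0.095 0.727 0.681
outer loop
vertex 3.439 -0.825 2.545
vertex 3.455 -2.337 4.157
vertex 4.458 -1.949 3.603
endloop
endfacet
facet normal 0.551 -0.607 0.572
outer loop
vertex 4.458 -1.949 3.603
vertex 3.301 -3.515 3.055
vertex 4.304 -3.127 2.501
endloop
endfacet
facet normal 0.551 -0.607 0.572
outer loop
vertex 3.455 -2.337 4.157
vertex 3.301 -3.515 3.055
vertex 4.458 -1.949 3.603
endloop
endfacet

endsolid


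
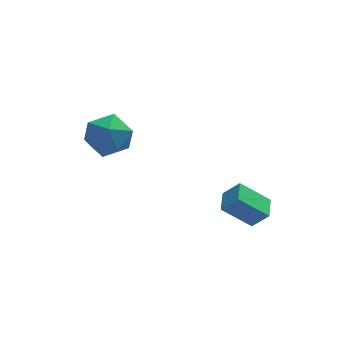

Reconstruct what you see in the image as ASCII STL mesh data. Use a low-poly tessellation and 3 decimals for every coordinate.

solid 
facet normal -0.204 0.036 0.978
outer loop
vertex -2.356 3.99 2.142
vertex -1.632 3.121 2.325
vertex -1.252 4.201 2.365
endloop
endfacet
facet normal -0.268 0.681 0.681
outer loop
vertex -2.356 3.99 2.142
vertex -1.252 4.201 2.365
vertex -1.797 4.799 1.553
endloop
endfacet
facet normal -0.754 0.638 0.161
outer loop
vertex -2.356 3.99 2.142
vertex -1.797 4.799 1.553
vertex -2.514 4.088 1.011
endloop
endfacet
facet normal -0.990 -0.035 0.135
outer loop
vertex -2.356 3.99 2.142
vertex -2.514 4.088 1.011
vertex -2.412 3.051 1.488
endloop
endfacet
facet normal -0.651 -0.407 0.641
outer loop
vertex -2.356 3.99 2.142
vertex -2.412 3.051 1.488
vertex -1.632 3.121 2.325
endloop
endfacet
facet normal 0.359 0.850 0.385
outer loop
vertex -1.797 4.799 1.553
vertex -1.252 4.201 2.365
vertex -0.728 4.429 1.372
endloop
endfacet
facet normal 0.462 -0.195 0.865
outer loop
vertex -1.252 4.201 2.365
vertex -1.632 3.121 2.325
vertex -0.626 3.392 1.849
endloop
endfacet
facet normal -0.261 -0.911 0.320
outer loop
vertex -1.632 3.121 2.325
vertex -2.412 3.051 1.488
vertex -1.343 2.681 1.307
endloop
endfacet
facet normal -0.810 -0.309 -0.498
outer loop
vertex -2.412 3.051 1.488
vertex -2.514 4.088 1.011
vertex -1.888 3.279 0.495
endloop
endfacet
facet normal -0.427 0.780 -0.458
outer loop
vertex -2.514 4.088 1.011
vertex -1.797 4.799 1.553
vertex -1.508 4.359 0.535
endloop
endfacet
facet normal 0.990 0.035 -0.135
outer loop
vertex -0.784 3.49 0.718
vertex -0.728 4.429 1.372
vertex -0.626 3.392 1.849
endloop
endfacet
facet normal 0.754 -0.638 -0.161
outer loop
vertex -0.784 3.49 0.718
vertex -0.626 3.392 1.849
vertex -1.343 2.681 1.307
endloop
endfacet
facet normal 0.268 -0.681 -0.681
outer loop
vertex -0.784 3.49 0.718
vertex -1.343 2.681 1.307
vertex -1.888 3.279 0.495
endloop
endfacet
facet normal 0.204 -0.036 -0.978
outer loop
vertex -0.784 3.49 0.718
vertex -1.888 3.279 0.495
vertex -1.508 4.359 0.535
endloop
endfacet
facet normal 0.651 0.407 -0.641
outer loop
vertex -0.784 3.49 0.718
vertex -1.508 4.359 0.535
vertex -0.728 4.429 1.372
endloop
endfacet
facet normal 0.810 0.309 0.498
outer loop
vertex -0.626 3.392 1.849
vertex -0.728 4.429 1.372
vertex -1.252 4.201 2.365
endloop
endfacet
facet normal 0.427 -0.780 0.458
outer loop
vertex -1.343 2.681 1.307
vertex -0.626 3.392 1.849
vertex -1.632 3.121 2.325
endloop
endfacet
facet normal -0.359 -0.850 -0.385
outer loop
vertex -1.888 3.279 0.495
vertex -1.343 2.681 1.307
vertex -2.412 3.051 1.488
endloop
endfacet
facet normal -0.462 0.195 -0.865
outer loop
vertex -1.508 4.359 0.535
vertex -1.888 3.279 0.495
vertex -2.514 4.088 1.011
endloop
endfacet
facet normal 0.261 0.911 -0.320
outer loop
vertex -0.728 4.429 1.372
vertex -1.508 4.359 0.535
vertex -1.797 4.799 1.553
endloop
endfacet
facet normal -0.748 0.138 0.649
outer loop
vertex 2.671 -1.545 1.317
vertex 2.935 -0.586 1.417
vertex 2.056 -1.295 0.555
endloop
endfacet
facet normal -0.264 -0.959 -0.101
outer loop
vertex 3.245 -1.514 -0.477
vertex 2.671 -1.545 1.317
vertex 2.056 -1.295 0.555
endloop
endfacet
facet normal -0.748 0.137 0.650
outer loop
vertex 2.056 -1.295 0.555
vertex 2.935 -0.586 1.417
vertex 2.32 -0.336 0.656
endloop
endfacet
facet normal -0.609 0.247 -0.754
outer loop
vertex 2.32 -0.336 0.656
vertex 3.245 -1.514 -0.477
vertex 2.056 -1.295 0.555
endloop
endfacet
facet normal 0.609 -0.246 0.754
outer loop
vertex 2.671 -1.545 1.317
vertex 4.124 -0.805 0.385
vertex 2.935 -0.586 1.417
endloop
endfacet
facet normal -0.265 -0.959 -0.101
outer loop
vertex 3.86 -1.764 0.284
vertex 2.671 -1.545 1.317
vertex 3.245 -1.514 -0.477
endloop
endfacet
facet normal 0.609 -0.247 0.754
outer loop
vertex 3.86 -1.764 0.284
vertex 4.124 -0.805 0.385
vertex 2.671 -1.545 1.317
endloop
endfacet
facet normal 0.265 0.959 0.101
outer loop
vertex 2.935 -0.586 1.417
vertex 4.124 -0.805 0.385
vertex 2.32 -0.336 0.656
endloop
endfacet
facet normal -0.609 0.246 -0.754
outer loop
vertex 3.509 -0.555 -0.377
vertex 3.245 -1.514 -0.477
vertex 2.32 -0.336 0.656
endloop
endfacet
facet normal 0.265 0.959 0.101
outer loop
vertex 2.32 -0.336 0.656
vertex 4.124 -0.805 0.385
vertex 3.509 -0.555 -0.377
endloop
endfacet
facet normal 0.748 -0.138 -0.650
outer loop
vertex 3.509 -0.555 -0.377
vertex 3.86 -1.764 0.284
vertex 3.245 -1.514 -0.477
endloop
endfacet
facet normal 0.748 -0.138 -0.649
outer loop
vertex 4.124 -0.805 0.385
vertex 3.86 -1.764 0.284
vertex 3.509 -0.555 -0.377
endloop
endfacet

endsolid


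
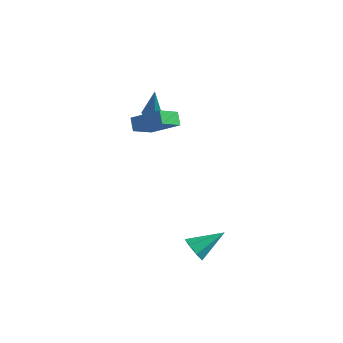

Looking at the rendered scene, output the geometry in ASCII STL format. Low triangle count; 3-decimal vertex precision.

solid 
facet normal -0.534 -0.688 -0.491
outer loop
vertex 3.458 -3.015 -3.875
vertex 3.132 -3.268 -3.166
vertex 2.857 -2.689 -3.678
endloop
endfacet
facet normal 0.222 0.771 -0.597
outer loop
vertex 3.458 -3.015 -3.875
vertex 2.857 -2.689 -3.678
vertex 4.168 -1.932 -2.214
endloop
endfacet
facet normal -0.534 -0.688 -0.491
outer loop
vertex 2.857 -2.689 -3.678
vertex 3.132 -3.268 -3.166
vertex 2.463 -2.799 -3.095
endloop
endfacet
facet normal -0.407 0.907 -0.104
outer loop
vertex 2.857 -2.689 -3.678
vertex 2.463 -2.799 -3.095
vertex 4.168 -1.932 -2.214
endloop
endfacet
facet normal -0.534 -0.688 -0.491
outer loop
vertex 2.463 -2.799 -3.095
vertex 3.132 -3.268 -3.166
vertex 2.573 -3.262 -2.566
endloop
endfacet
facet normal -0.587 0.545 0.599
outer loop
vertex 2.463 -2.799 -3.095
vertex 2.573 -3.262 -2.566
vertex 4.168 -1.932 -2.214
endloop
endfacet
facet normal -0.534 -0.688 -0.491
outer loop
vertex 2.573 -3.262 -2.566
vertex 3.132 -3.268 -3.166
vertex 3.104 -3.729 -2.489
endloop
endfacet
facet normal -0.181 -0.043 0.983
outer loop
vertex 2.573 -3.262 -2.566
vertex 3.104 -3.729 -2.489
vertex 4.168 -1.932 -2.214
endloop
endfacet
facet normal -0.534 -0.688 -0.491
outer loop
vertex 3.104 -3.729 -2.489
vertex 3.132 -3.268 -3.166
vertex 3.656 -3.849 -2.921
endloop
endfacet
facet normal 0.503 -0.414 0.758
outer loop
vertex 3.104 -3.729 -2.489
vertex 3.656 -3.849 -2.921
vertex 4.168 -1.932 -2.214
endloop
endfacet
facet normal -0.534 -0.689 -0.491
outer loop
vertex 3.656 -3.849 -2.921
vertex 3.132 -3.268 -3.166
vertex 3.813 -3.531 -3.538
endloop
endfacet
facet normal 0.953 -0.289 0.094
outer loop
vertex 3.656 -3.849 -2.921
vertex 3.813 -3.531 -3.538
vertex 4.168 -1.932 -2.214
endloop
endfacet
facet normal -0.534 -0.688 -0.491
outer loop
vertex 3.813 -3.531 -3.538
vertex 3.132 -3.268 -3.166
vertex 3.458 -3.015 -3.875
endloop
endfacet
facet normal 0.828 0.237 -0.509
outer loop
vertex 3.813 -3.531 -3.538
vertex 3.458 -3.015 -3.875
vertex 4.168 -1.932 -2.214
endloop
endfacet
facet normal -0.109 0.022 -0.994
outer loop
vertex -2.639 1.802 1.923
vertex -3.087 2.212 1.981
vertex -2.509 2.398 1.922
endloop
endfacet
facet normal 0.966 -0.210 0.150
outer loop
vertex -2.639 1.802 1.923
vertex -2.509 2.398 1.922
vertex -2.873 2.168 3.939
endloop
endfacet
facet normal -0.109 0.022 -0.994
outer loop
vertex -2.509 2.398 1.922
vertex -3.087 2.212 1.981
vertex -2.957 2.808 1.98
endloop
endfacet
facet normal 0.675 0.709 0.203
outer loop
vertex -2.509 2.398 1.922
vertex -2.957 2.808 1.98
vertex -2.873 2.168 3.939
endloop
endfacet
facet normal -0.109 0.022 -0.994
outer loop
vertex -2.957 2.808 1.98
vertex -3.087 2.212 1.981
vertex -3.535 2.621 2.039
endloop
endfacet
facet normal -0.264 0.913 0.310
outer loop
vertex -2.957 2.808 1.98
vertex -3.535 2.621 2.039
vertex -2.873 2.168 3.939
endloop
endfacet
facet normal -0.109 0.022 -0.994
outer loop
vertex -3.535 2.621 2.039
vertex -3.087 2.212 1.981
vertex -3.665 2.025 2.04
endloop
endfacet
facet normal -0.910 0.199 0.364
outer loop
vertex -3.535 2.621 2.039
vertex -3.665 2.025 2.04
vertex -2.873 2.168 3.939
endloop
endfacet
facet normal -0.109 0.022 -0.994
outer loop
vertex -3.665 2.025 2.04
vertex -3.087 2.212 1.981
vertex -3.217 1.616 1.982
endloop
endfacet
facet normal -0.618 -0.721 0.312
outer loop
vertex -3.665 2.025 2.04
vertex -3.217 1.616 1.982
vertex -2.873 2.168 3.939
endloop
endfacet
facet normal -0.109 0.022 -0.994
outer loop
vertex -3.217 1.616 1.982
vertex -3.087 2.212 1.981
vertex -2.639 1.802 1.923
endloop
endfacet
facet normal 0.319 -0.925 0.205
outer loop
vertex -3.217 1.616 1.982
vertex -2.639 1.802 1.923
vertex -2.873 2.168 3.939
endloop
endfacet
facet normal -0.843 -0.124 -0.523
outer loop
vertex -1.684 -1.685 3.364
vertex -2.136 -1.239 3.987
vertex -1.413 -0.367 2.616
endloop
endfacet
facet normal 0.509 -0.502 -0.700
outer loop
vertex 0.256 -0.121 3.653
vertex -1.684 -1.685 3.364
vertex -1.413 -0.367 2.616
endloop
endfacet
facet normal -0.843 -0.123 -0.523
outer loop
vertex -1.413 -0.367 2.616
vertex -2.136 -1.239 3.987
vertex -1.865 0.08 3.239
endloop
endfacet
facet normal 0.176 0.856 -0.486
outer loop
vertex -1.865 0.08 3.239
vertex 0.256 -0.121 3.653
vertex -1.413 -0.367 2.616
endloop
endfacet
facet normal -0.176 -0.856 0.486
outer loop
vertex -1.684 -1.685 3.364
vertex -0.467 -0.993 5.024
vertex -2.136 -1.239 3.987
endloop
endfacet
facet normal 0.509 -0.501 -0.700
outer loop
vertex -0.015 -1.44 4.401
vertex -1.684 -1.685 3.364
vertex 0.256 -0.121 3.653
endloop
endfacet
facet normal -0.176 -0.856 0.486
outer loop
vertex -0.015 -1.44 4.401
vertex -0.467 -0.993 5.024
vertex -1.684 -1.685 3.364
endloop
endfacet
facet normal -0.509 0.501 0.700
outer loop
vertex -2.136 -1.239 3.987
vertex -0.467 -0.993 5.024
vertex -1.865 0.08 3.239
endloop
endfacet
facet normal 0.176 0.856 -0.485
outer loop
vertex -0.196 0.325 4.276
vertex 0.256 -0.121 3.653
vertex -1.865 0.08 3.239
endloop
endfacet
facet normal -0.508 0.502 0.700
outer loop
vertex -1.865 0.08 3.239
vertex -0.467 -0.993 5.024
vertex -0.196 0.325 4.276
endloop
endfacet
facet normal 0.843 0.124 0.523
outer loop
vertex -0.196 0.325 4.276
vertex -0.015 -1.44 4.401
vertex 0.256 -0.121 3.653
endloop
endfacet
facet normal 0.843 0.124 0.523
outer loop
vertex -0.467 -0.993 5.024
vertex -0.015 -1.44 4.401
vertex -0.196 0.325 4.276
endloop
endfacet

endsolid


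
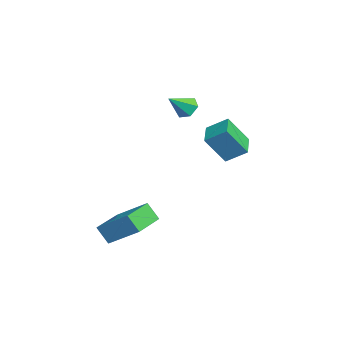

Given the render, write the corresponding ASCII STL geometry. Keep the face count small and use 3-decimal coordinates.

solid 
facet normal -0.321 -0.467 0.824
outer loop
vertex 4.783 -3.682 -1.553
vertex 3.069 -2.578 -1.596
vertex 3.941 -5.031 -2.646
endloop
endfacet
facet normal 0.841 -0.541 0.021
outer loop
vertex 4.291 -4.522 -3.544
vertex 4.783 -3.682 -1.553
vertex 3.941 -5.031 -2.646
endloop
endfacet
facet normal -0.321 -0.467 0.824
outer loop
vertex 3.941 -5.031 -2.646
vertex 3.069 -2.578 -1.596
vertex 2.227 -3.927 -2.689
endloop
endfacet
facet normal -0.436 -0.699 -0.566
outer loop
vertex 2.227 -3.927 -2.689
vertex 4.291 -4.522 -3.544
vertex 3.941 -5.031 -2.646
endloop
endfacet
facet normal 0.436 0.699 0.566
outer loop
vertex 4.783 -3.682 -1.553
vertex 3.419 -2.069 -2.494
vertex 3.069 -2.578 -1.596
endloop
endfacet
facet normal 0.841 -0.541 0.021
outer loop
vertex 5.133 -3.173 -2.451
vertex 4.783 -3.682 -1.553
vertex 4.291 -4.522 -3.544
endloop
endfacet
facet normal 0.436 0.699 0.566
outer loop
vertex 5.133 -3.173 -2.451
vertex 3.419 -2.069 -2.494
vertex 4.783 -3.682 -1.553
endloop
endfacet
facet normal -0.841 0.541 -0.021
outer loop
vertex 3.069 -2.578 -1.596
vertex 3.419 -2.069 -2.494
vertex 2.227 -3.927 -2.689
endloop
endfacet
facet normal -0.436 -0.699 -0.566
outer loop
vertex 2.577 -3.418 -3.587
vertex 4.291 -4.522 -3.544
vertex 2.227 -3.927 -2.689
endloop
endfacet
facet normal -0.841 0.541 -0.021
outer loop
vertex 2.227 -3.927 -2.689
vertex 3.419 -2.069 -2.494
vertex 2.577 -3.418 -3.587
endloop
endfacet
facet normal 0.321 0.467 -0.824
outer loop
vertex 2.577 -3.418 -3.587
vertex 5.133 -3.173 -2.451
vertex 4.291 -4.522 -3.544
endloop
endfacet
facet normal 0.321 0.467 -0.824
outer loop
vertex 3.419 -2.069 -2.494
vertex 5.133 -3.173 -2.451
vertex 2.577 -3.418 -3.587
endloop
endfacet
facet normal -0.963 0.190 0.191
outer loop
vertex -1.082 1.831 2.037
vertex -1.17 2.88 0.553
vertex -1.426 0.798 1.328
endloop
endfacet
facet normal 0.049 -0.576 0.816
outer loop
vertex -0.01 0.52 1.047
vertex -1.082 1.831 2.037
vertex -1.426 0.798 1.328
endloop
endfacet
facet normal -0.963 0.190 0.191
outer loop
vertex -1.426 0.798 1.328
vertex -1.17 2.88 0.553
vertex -1.514 1.847 -0.157
endloop
endfacet
facet normal -0.264 -0.795 -0.546
outer loop
vertex -1.514 1.847 -0.157
vertex -0.01 0.52 1.047
vertex -1.426 0.798 1.328
endloop
endfacet
facet normal 0.264 0.795 0.546
outer loop
vertex -1.082 1.831 2.037
vertex 0.246 2.602 0.272
vertex -1.17 2.88 0.553
endloop
endfacet
facet normal 0.048 -0.577 0.816
outer loop
vertex 0.334 1.553 1.757
vertex -1.082 1.831 2.037
vertex -0.01 0.52 1.047
endloop
endfacet
facet normal 0.264 0.795 0.546
outer loop
vertex 0.334 1.553 1.757
vertex 0.246 2.602 0.272
vertex -1.082 1.831 2.037
endloop
endfacet
facet normal -0.049 0.577 -0.816
outer loop
vertex -1.17 2.88 0.553
vertex 0.246 2.602 0.272
vertex -1.514 1.847 -0.157
endloop
endfacet
facet normal -0.264 -0.795 -0.546
outer loop
vertex -0.098 1.569 -0.437
vertex -0.01 0.52 1.047
vertex -1.514 1.847 -0.157
endloop
endfacet
facet normal -0.048 0.576 -0.816
outer loop
vertex -1.514 1.847 -0.157
vertex 0.246 2.602 0.272
vertex -0.098 1.569 -0.437
endloop
endfacet
facet normal 0.963 -0.189 -0.191
outer loop
vertex -0.098 1.569 -0.437
vertex 0.334 1.553 1.757
vertex -0.01 0.52 1.047
endloop
endfacet
facet normal 0.963 -0.190 -0.191
outer loop
vertex 0.246 2.602 0.272
vertex 0.334 1.553 1.757
vertex -0.098 1.569 -0.437
endloop
endfacet
facet normal -0.398 0.684 -0.612
outer loop
vertex -0.239 0.243 3.254
vertex -0.692 -0.234 3.016
vertex -0.86 0.162 3.568
endloop
endfacet
facet normal 0.373 0.394 0.840
outer loop
vertex -0.239 0.243 3.254
vertex -0.86 0.162 3.568
vertex -0.128 -1.206 3.884
endloop
endfacet
facet normal -0.398 0.684 -0.612
outer loop
vertex -0.86 0.162 3.568
vertex -0.692 -0.234 3.016
vertex -1.313 -0.315 3.329
endloop
endfacet
facet normal -0.442 -0.029 0.897
outer loop
vertex -0.86 0.162 3.568
vertex -1.313 -0.315 3.329
vertex -0.128 -1.206 3.884
endloop
endfacet
facet normal -0.398 0.683 -0.612
outer loop
vertex -1.313 -0.315 3.329
vertex -0.692 -0.234 3.016
vertex -1.145 -0.712 2.777
endloop
endfacet
facet normal -0.659 -0.691 0.297
outer loop
vertex -1.313 -0.315 3.329
vertex -1.145 -0.712 2.777
vertex -0.128 -1.206 3.884
endloop
endfacet
facet normal -0.398 0.683 -0.612
outer loop
vertex -1.145 -0.712 2.777
vertex -0.692 -0.234 3.016
vertex -0.525 -0.631 2.464
endloop
endfacet
facet normal -0.060 -0.931 -0.360
outer loop
vertex -1.145 -0.712 2.777
vertex -0.525 -0.631 2.464
vertex -0.128 -1.206 3.884
endloop
endfacet
facet normal -0.398 0.684 -0.612
outer loop
vertex -0.525 -0.631 2.464
vertex -0.692 -0.234 3.016
vertex -0.071 -0.154 2.702
endloop
endfacet
facet normal 0.753 -0.509 -0.417
outer loop
vertex -0.525 -0.631 2.464
vertex -0.071 -0.154 2.702
vertex -0.128 -1.206 3.884
endloop
endfacet
facet normal -0.398 0.683 -0.612
outer loop
vertex -0.071 -0.154 2.702
vertex -0.692 -0.234 3.016
vertex -0.239 0.243 3.254
endloop
endfacet
facet normal 0.971 0.154 0.184
outer loop
vertex -0.071 -0.154 2.702
vertex -0.239 0.243 3.254
vertex -0.128 -1.206 3.884
endloop
endfacet

endsolid


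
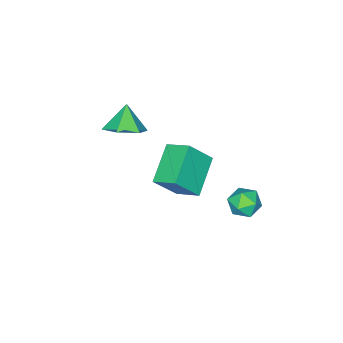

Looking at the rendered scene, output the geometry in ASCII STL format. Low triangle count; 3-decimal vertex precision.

solid 
facet normal -0.961 0.276 0.002
outer loop
vertex -3.015 3.644 -2.889
vertex -3.253 2.816 -2.925
vertex -3.141 3.2 -2.161
endloop
endfacet
facet normal -0.560 0.747 0.359
outer loop
vertex -3.015 3.644 -2.889
vertex -3.141 3.2 -2.161
vertex -2.469 3.736 -2.228
endloop
endfacet
facet normal -0.062 0.994 -0.087
outer loop
vertex -3.015 3.644 -2.889
vertex -2.469 3.736 -2.228
vertex -2.166 3.684 -3.034
endloop
endfacet
facet normal -0.155 0.676 -0.720
outer loop
vertex -3.015 3.644 -2.889
vertex -2.166 3.684 -3.034
vertex -2.65 3.115 -3.464
endloop
endfacet
facet normal -0.710 0.233 -0.665
outer loop
vertex -3.015 3.644 -2.889
vertex -2.65 3.115 -3.464
vertex -3.253 2.816 -2.925
endloop
endfacet
facet normal -0.230 0.399 0.888
outer loop
vertex -2.469 3.736 -2.228
vertex -3.141 3.2 -2.161
vertex -2.37 2.965 -1.856
endloop
endfacet
facet normal -0.879 -0.362 0.311
outer loop
vertex -3.141 3.2 -2.161
vertex -3.253 2.816 -2.925
vertex -2.854 2.396 -2.286
endloop
endfacet
facet normal -0.473 -0.431 -0.768
outer loop
vertex -3.253 2.816 -2.925
vertex -2.65 3.115 -3.464
vertex -2.551 2.344 -3.092
endloop
endfacet
facet normal 0.427 0.286 -0.858
outer loop
vertex -2.65 3.115 -3.464
vertex -2.166 3.684 -3.034
vertex -1.879 2.88 -3.159
endloop
endfacet
facet normal 0.577 0.800 0.165
outer loop
vertex -2.166 3.684 -3.034
vertex -2.469 3.736 -2.228
vertex -1.767 3.264 -2.395
endloop
endfacet
facet normal 0.155 -0.676 0.720
outer loop
vertex -2.005 2.436 -2.431
vertex -2.37 2.965 -1.856
vertex -2.854 2.396 -2.286
endloop
endfacet
facet normal 0.062 -0.994 0.087
outer loop
vertex -2.005 2.436 -2.431
vertex -2.854 2.396 -2.286
vertex -2.551 2.344 -3.092
endloop
endfacet
facet normal 0.560 -0.747 -0.359
outer loop
vertex -2.005 2.436 -2.431
vertex -2.551 2.344 -3.092
vertex -1.879 2.88 -3.159
endloop
endfacet
facet normal 0.961 -0.276 -0.002
outer loop
vertex -2.005 2.436 -2.431
vertex -1.879 2.88 -3.159
vertex -1.767 3.264 -2.395
endloop
endfacet
facet normal 0.710 -0.233 0.665
outer loop
vertex -2.005 2.436 -2.431
vertex -1.767 3.264 -2.395
vertex -2.37 2.965 -1.856
endloop
endfacet
facet normal -0.427 -0.286 0.858
outer loop
vertex -2.854 2.396 -2.286
vertex -2.37 2.965 -1.856
vertex -3.141 3.2 -2.161
endloop
endfacet
facet normal -0.577 -0.800 -0.165
outer loop
vertex -2.551 2.344 -3.092
vertex -2.854 2.396 -2.286
vertex -3.253 2.816 -2.925
endloop
endfacet
facet normal 0.230 -0.399 -0.888
outer loop
vertex -1.879 2.88 -3.159
vertex -2.551 2.344 -3.092
vertex -2.65 3.115 -3.464
endloop
endfacet
facet normal 0.879 0.362 -0.311
outer loop
vertex -1.767 3.264 -2.395
vertex -1.879 2.88 -3.159
vertex -2.166 3.684 -3.034
endloop
endfacet
facet normal 0.473 0.431 0.768
outer loop
vertex -2.37 2.965 -1.856
vertex -1.767 3.264 -2.395
vertex -2.469 3.736 -2.228
endloop
endfacet
facet normal -0.564 0.314 -0.764
outer loop
vertex -2.099 0.115 -0.902
vertex -2.259 1.328 -0.285
vertex -0.391 0.832 -1.869
endloop
endfacet
facet normal 0.117 -0.885 -0.450
outer loop
vertex 0.579 0.292 -0.555
vertex -2.099 0.115 -0.902
vertex -0.391 0.832 -1.869
endloop
endfacet
facet normal -0.564 0.314 -0.764
outer loop
vertex -0.391 0.832 -1.869
vertex -2.259 1.328 -0.285
vertex -0.551 2.045 -1.252
endloop
endfacet
facet normal 0.818 0.343 -0.463
outer loop
vertex -0.551 2.045 -1.252
vertex 0.579 0.292 -0.555
vertex -0.391 0.832 -1.869
endloop
endfacet
facet normal -0.818 -0.343 0.463
outer loop
vertex -2.099 0.115 -0.902
vertex -1.289 0.788 1.029
vertex -2.259 1.328 -0.285
endloop
endfacet
facet normal 0.117 -0.885 -0.450
outer loop
vertex -1.129 -0.425 0.412
vertex -2.099 0.115 -0.902
vertex 0.579 0.292 -0.555
endloop
endfacet
facet normal -0.818 -0.343 0.463
outer loop
vertex -1.129 -0.425 0.412
vertex -1.289 0.788 1.029
vertex -2.099 0.115 -0.902
endloop
endfacet
facet normal -0.117 0.885 0.450
outer loop
vertex -2.259 1.328 -0.285
vertex -1.289 0.788 1.029
vertex -0.551 2.045 -1.252
endloop
endfacet
facet normal 0.818 0.343 -0.463
outer loop
vertex 0.419 1.505 0.062
vertex 0.579 0.292 -0.555
vertex -0.551 2.045 -1.252
endloop
endfacet
facet normal -0.117 0.885 0.450
outer loop
vertex -0.551 2.045 -1.252
vertex -1.289 0.788 1.029
vertex 0.419 1.505 0.062
endloop
endfacet
facet normal 0.564 -0.314 0.764
outer loop
vertex 0.419 1.505 0.062
vertex -1.129 -0.425 0.412
vertex 0.579 0.292 -0.555
endloop
endfacet
facet normal 0.564 -0.314 0.764
outer loop
vertex -1.289 0.788 1.029
vertex -1.129 -0.425 0.412
vertex 0.419 1.505 0.062
endloop
endfacet
facet normal 0.490 0.359 -0.794
outer loop
vertex -0.19 -3.557 0.098
vertex -0.977 -2.869 -0.076
vertex -0.164 -2.598 0.548
endloop
endfacet
facet normal 0.460 -0.387 0.799
outer loop
vertex -0.19 -3.557 0.098
vertex -0.164 -2.598 0.548
vertex -1.663 -3.371 1.036
endloop
endfacet
facet normal 0.490 0.359 -0.794
outer loop
vertex -0.164 -2.598 0.548
vertex -0.977 -2.869 -0.076
vertex -0.951 -1.909 0.374
endloop
endfacet
facet normal 0.114 0.363 0.925
outer loop
vertex -0.164 -2.598 0.548
vertex -0.951 -1.909 0.374
vertex -1.663 -3.371 1.036
endloop
endfacet
facet normal 0.490 0.359 -0.794
outer loop
vertex -0.951 -1.909 0.374
vertex -0.977 -2.869 -0.076
vertex -1.764 -2.18 -0.25
endloop
endfacet
facet normal -0.615 0.554 0.561
outer loop
vertex -0.951 -1.909 0.374
vertex -1.764 -2.18 -0.25
vertex -1.663 -3.371 1.036
endloop
endfacet
facet normal 0.490 0.359 -0.794
outer loop
vertex -1.764 -2.18 -0.25
vertex -0.977 -2.869 -0.076
vertex -1.79 -3.139 -0.7
endloop
endfacet
facet normal -0.997 -0.007 0.072
outer loop
vertex -1.764 -2.18 -0.25
vertex -1.79 -3.139 -0.7
vertex -1.663 -3.371 1.036
endloop
endfacet
facet normal 0.490 0.359 -0.794
outer loop
vertex -1.79 -3.139 -0.7
vertex -0.977 -2.869 -0.076
vertex -1.003 -3.828 -0.526
endloop
endfacet
facet normal -0.651 -0.757 -0.054
outer loop
vertex -1.79 -3.139 -0.7
vertex -1.003 -3.828 -0.526
vertex -1.663 -3.371 1.036
endloop
endfacet
facet normal 0.490 0.359 -0.794
outer loop
vertex -1.003 -3.828 -0.526
vertex -0.977 -2.869 -0.076
vertex -0.19 -3.557 0.098
endloop
endfacet
facet normal 0.078 -0.948 0.310
outer loop
vertex -1.003 -3.828 -0.526
vertex -0.19 -3.557 0.098
vertex -1.663 -3.371 1.036
endloop
endfacet

endsolid


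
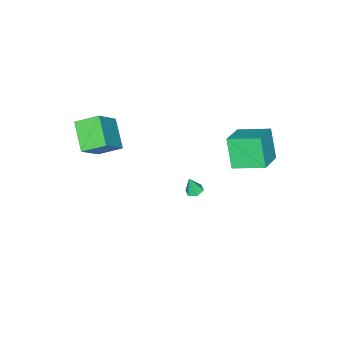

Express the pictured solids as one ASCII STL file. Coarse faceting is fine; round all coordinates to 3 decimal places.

solid 
facet normal -0.699 -0.070 -0.712
outer loop
vertex 0.497 -3.051 3.849
vertex 1.447 -1.803 2.794
vertex 1.23 -4.128 3.236
endloop
endfacet
facet normal -0.502 -0.660 0.559
outer loop
vertex 2.733 -3.977 4.766
vertex 0.497 -3.051 3.849
vertex 1.23 -4.128 3.236
endloop
endfacet
facet normal -0.699 -0.070 -0.712
outer loop
vertex 1.23 -4.128 3.236
vertex 1.447 -1.803 2.794
vertex 2.18 -2.88 2.18
endloop
endfacet
facet normal 0.509 -0.748 -0.426
outer loop
vertex 2.18 -2.88 2.18
vertex 2.733 -3.977 4.766
vertex 1.23 -4.128 3.236
endloop
endfacet
facet normal -0.509 0.748 0.426
outer loop
vertex 0.497 -3.051 3.849
vertex 2.95 -1.652 4.324
vertex 1.447 -1.803 2.794
endloop
endfacet
facet normal -0.502 -0.660 0.558
outer loop
vertex 2.0 -2.9 5.38
vertex 0.497 -3.051 3.849
vertex 2.733 -3.977 4.766
endloop
endfacet
facet normal -0.509 0.748 0.426
outer loop
vertex 2.0 -2.9 5.38
vertex 2.95 -1.652 4.324
vertex 0.497 -3.051 3.849
endloop
endfacet
facet normal 0.502 0.660 -0.559
outer loop
vertex 1.447 -1.803 2.794
vertex 2.95 -1.652 4.324
vertex 2.18 -2.88 2.18
endloop
endfacet
facet normal 0.509 -0.748 -0.426
outer loop
vertex 3.683 -2.729 3.711
vertex 2.733 -3.977 4.766
vertex 2.18 -2.88 2.18
endloop
endfacet
facet normal 0.503 0.660 -0.558
outer loop
vertex 2.18 -2.88 2.18
vertex 2.95 -1.652 4.324
vertex 3.683 -2.729 3.711
endloop
endfacet
facet normal 0.699 0.070 0.712
outer loop
vertex 3.683 -2.729 3.711
vertex 2.0 -2.9 5.38
vertex 2.733 -3.977 4.766
endloop
endfacet
facet normal 0.699 0.070 0.712
outer loop
vertex 2.95 -1.652 4.324
vertex 2.0 -2.9 5.38
vertex 3.683 -2.729 3.711
endloop
endfacet
facet normal -0.882 -0.256 -0.396
outer loop
vertex -3.826 1.788 2.482
vertex -4.551 3.461 3.016
vertex -3.295 2.554 0.804
endloop
endfacet
facet normal 0.381 -0.881 -0.281
outer loop
vertex -1.689 3.019 1.524
vertex -3.826 1.788 2.482
vertex -3.295 2.554 0.804
endloop
endfacet
facet normal -0.882 -0.256 -0.396
outer loop
vertex -3.295 2.554 0.804
vertex -4.551 3.461 3.016
vertex -4.019 4.227 1.337
endloop
endfacet
facet normal 0.277 0.398 -0.874
outer loop
vertex -4.019 4.227 1.337
vertex -1.689 3.019 1.524
vertex -3.295 2.554 0.804
endloop
endfacet
facet normal -0.276 -0.399 0.874
outer loop
vertex -3.826 1.788 2.482
vertex -2.945 3.926 3.736
vertex -4.551 3.461 3.016
endloop
endfacet
facet normal 0.381 -0.881 -0.281
outer loop
vertex -2.221 2.253 3.203
vertex -3.826 1.788 2.482
vertex -1.689 3.019 1.524
endloop
endfacet
facet normal -0.277 -0.399 0.874
outer loop
vertex -2.221 2.253 3.203
vertex -2.945 3.926 3.736
vertex -3.826 1.788 2.482
endloop
endfacet
facet normal -0.381 0.881 0.281
outer loop
vertex -4.551 3.461 3.016
vertex -2.945 3.926 3.736
vertex -4.019 4.227 1.337
endloop
endfacet
facet normal 0.277 0.399 -0.874
outer loop
vertex -2.414 4.692 2.058
vertex -1.689 3.019 1.524
vertex -4.019 4.227 1.337
endloop
endfacet
facet normal -0.381 0.881 0.281
outer loop
vertex -4.019 4.227 1.337
vertex -2.945 3.926 3.736
vertex -2.414 4.692 2.058
endloop
endfacet
facet normal 0.882 0.256 0.396
outer loop
vertex -2.414 4.692 2.058
vertex -2.221 2.253 3.203
vertex -1.689 3.019 1.524
endloop
endfacet
facet normal 0.882 0.256 0.396
outer loop
vertex -2.945 3.926 3.736
vertex -2.221 2.253 3.203
vertex -2.414 4.692 2.058
endloop
endfacet
facet normal -0.170 0.222 -0.960
outer loop
vertex -2.346 0.259 -3.348
vertex -2.676 -0.166 -3.388
vertex -2.872 0.315 -3.242
endloop
endfacet
facet normal 0.198 0.810 0.552
outer loop
vertex -2.346 0.259 -3.348
vertex -2.872 0.315 -3.242
vertex -2.484 -0.414 -2.312
endloop
endfacet
facet normal -0.172 0.221 -0.960
outer loop
vertex -2.872 0.315 -3.242
vertex -2.676 -0.166 -3.388
vertex -3.202 -0.11 -3.281
endloop
endfacet
facet normal -0.647 0.445 0.619
outer loop
vertex -2.872 0.315 -3.242
vertex -3.202 -0.11 -3.281
vertex -2.484 -0.414 -2.312
endloop
endfacet
facet normal -0.172 0.221 -0.960
outer loop
vertex -3.202 -0.11 -3.281
vertex -2.676 -0.166 -3.388
vertex -3.006 -0.592 -3.427
endloop
endfacet
facet normal -0.779 -0.449 0.437
outer loop
vertex -3.202 -0.11 -3.281
vertex -3.006 -0.592 -3.427
vertex -2.484 -0.414 -2.312
endloop
endfacet
facet normal -0.172 0.221 -0.960
outer loop
vertex -3.006 -0.592 -3.427
vertex -2.676 -0.166 -3.388
vertex -2.479 -0.647 -3.534
endloop
endfacet
facet normal -0.064 -0.980 0.187
outer loop
vertex -3.006 -0.592 -3.427
vertex -2.479 -0.647 -3.534
vertex -2.484 -0.414 -2.312
endloop
endfacet
facet normal -0.170 0.222 -0.960
outer loop
vertex -2.479 -0.647 -3.534
vertex -2.676 -0.166 -3.388
vertex -2.149 -0.222 -3.494
endloop
endfacet
facet normal 0.779 -0.616 0.121
outer loop
vertex -2.479 -0.647 -3.534
vertex -2.149 -0.222 -3.494
vertex -2.484 -0.414 -2.312
endloop
endfacet
facet normal -0.170 0.222 -0.960
outer loop
vertex -2.149 -0.222 -3.494
vertex -2.676 -0.166 -3.388
vertex -2.346 0.259 -3.348
endloop
endfacet
facet normal 0.910 0.281 0.304
outer loop
vertex -2.149 -0.222 -3.494
vertex -2.346 0.259 -3.348
vertex -2.484 -0.414 -2.312
endloop
endfacet

endsolid


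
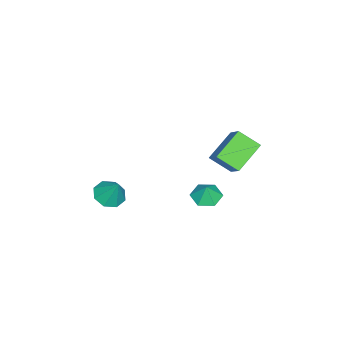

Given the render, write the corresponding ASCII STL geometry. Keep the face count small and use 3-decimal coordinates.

solid 
facet normal -0.302 -0.110 -0.947
outer loop
vertex 0.854 3.006 -1.877
vertex 0.292 2.312 -1.617
vertex -0.021 3.188 -1.619
endloop
endfacet
facet normal 0.307 0.840 0.447
outer loop
vertex 0.854 3.006 -1.877
vertex -0.021 3.188 -1.619
vertex 0.608 2.428 -0.623
endloop
endfacet
facet normal -0.301 -0.110 -0.947
outer loop
vertex -0.021 3.188 -1.619
vertex 0.292 2.312 -1.617
vertex -0.583 2.494 -1.36
endloop
endfacet
facet normal -0.402 0.588 0.702
outer loop
vertex -0.021 3.188 -1.619
vertex -0.583 2.494 -1.36
vertex 0.608 2.428 -0.623
endloop
endfacet
facet normal -0.301 -0.111 -0.947
outer loop
vertex -0.583 2.494 -1.36
vertex 0.292 2.312 -1.617
vertex -0.27 1.618 -1.357
endloop
endfacet
facet normal -0.525 -0.185 0.831
outer loop
vertex -0.583 2.494 -1.36
vertex -0.27 1.618 -1.357
vertex 0.608 2.428 -0.623
endloop
endfacet
facet normal -0.302 -0.110 -0.947
outer loop
vertex -0.27 1.618 -1.357
vertex 0.292 2.312 -1.617
vertex 0.604 1.436 -1.615
endloop
endfacet
facet normal 0.061 -0.706 0.706
outer loop
vertex -0.27 1.618 -1.357
vertex 0.604 1.436 -1.615
vertex 0.608 2.428 -0.623
endloop
endfacet
facet normal -0.302 -0.110 -0.947
outer loop
vertex 0.604 1.436 -1.615
vertex 0.292 2.312 -1.617
vertex 1.166 2.13 -1.875
endloop
endfacet
facet normal 0.769 -0.454 0.451
outer loop
vertex 0.604 1.436 -1.615
vertex 1.166 2.13 -1.875
vertex 0.608 2.428 -0.623
endloop
endfacet
facet normal -0.302 -0.110 -0.947
outer loop
vertex 1.166 2.13 -1.875
vertex 0.292 2.312 -1.617
vertex 0.854 3.006 -1.877
endloop
endfacet
facet normal 0.892 0.318 0.322
outer loop
vertex 1.166 2.13 -1.875
vertex 0.854 3.006 -1.877
vertex 0.608 2.428 -0.623
endloop
endfacet
facet normal -0.789 0.316 0.526
outer loop
vertex -2.638 2.648 1.663
vertex -1.467 3.508 2.903
vertex -2.687 3.943 0.812
endloop
endfacet
facet normal -0.613 -0.450 -0.649
outer loop
vertex -1.013 3.272 -0.303
vertex -2.638 2.648 1.663
vertex -2.687 3.943 0.812
endloop
endfacet
facet normal -0.789 0.316 0.526
outer loop
vertex -2.687 3.943 0.812
vertex -1.467 3.508 2.903
vertex -1.516 4.802 2.052
endloop
endfacet
facet normal -0.031 0.835 -0.549
outer loop
vertex -1.516 4.802 2.052
vertex -1.013 3.272 -0.303
vertex -2.687 3.943 0.812
endloop
endfacet
facet normal 0.031 -0.835 0.549
outer loop
vertex -2.638 2.648 1.663
vertex 0.207 2.837 1.788
vertex -1.467 3.508 2.903
endloop
endfacet
facet normal -0.613 -0.450 -0.649
outer loop
vertex -0.964 1.978 0.548
vertex -2.638 2.648 1.663
vertex -1.013 3.272 -0.303
endloop
endfacet
facet normal 0.031 -0.835 0.549
outer loop
vertex -0.964 1.978 0.548
vertex 0.207 2.837 1.788
vertex -2.638 2.648 1.663
endloop
endfacet
facet normal 0.613 0.450 0.649
outer loop
vertex -1.467 3.508 2.903
vertex 0.207 2.837 1.788
vertex -1.516 4.802 2.052
endloop
endfacet
facet normal -0.032 0.835 -0.549
outer loop
vertex 0.158 4.132 0.937
vertex -1.013 3.272 -0.303
vertex -1.516 4.802 2.052
endloop
endfacet
facet normal 0.613 0.450 0.650
outer loop
vertex -1.516 4.802 2.052
vertex 0.207 2.837 1.788
vertex 0.158 4.132 0.937
endloop
endfacet
facet normal 0.789 -0.316 -0.526
outer loop
vertex 0.158 4.132 0.937
vertex -0.964 1.978 0.548
vertex -1.013 3.272 -0.303
endloop
endfacet
facet normal 0.789 -0.316 -0.526
outer loop
vertex 0.207 2.837 1.788
vertex -0.964 1.978 0.548
vertex 0.158 4.132 0.937
endloop
endfacet
facet normal -0.248 -0.457 -0.854
outer loop
vertex 0.894 -3.636 -3.972
vertex -0.068 -3.685 -3.667
vertex 0.485 -3.016 -4.185
endloop
endfacet
facet normal 0.830 0.557 0.029
outer loop
vertex 0.894 -3.636 -3.972
vertex 0.485 -3.016 -4.185
vertex 0.348 -2.915 -2.233
endloop
endfacet
facet normal -0.246 -0.458 -0.854
outer loop
vertex 0.485 -3.016 -4.185
vertex -0.068 -3.685 -3.667
vertex -0.248 -2.788 -4.096
endloop
endfacet
facet normal 0.294 0.955 -0.029
outer loop
vertex 0.485 -3.016 -4.185
vertex -0.248 -2.788 -4.096
vertex 0.348 -2.915 -2.233
endloop
endfacet
facet normal -0.247 -0.458 -0.854
outer loop
vertex -0.248 -2.788 -4.096
vertex -0.068 -3.685 -3.667
vertex -0.875 -3.085 -3.755
endloop
endfacet
facet normal -0.343 0.923 0.173
outer loop
vertex -0.248 -2.788 -4.096
vertex -0.875 -3.085 -3.755
vertex 0.348 -2.915 -2.233
endloop
endfacet
facet normal -0.247 -0.458 -0.854
outer loop
vertex -0.875 -3.085 -3.755
vertex -0.068 -3.685 -3.667
vertex -1.03 -3.733 -3.363
endloop
endfacet
facet normal -0.709 0.481 0.516
outer loop
vertex -0.875 -3.085 -3.755
vertex -1.03 -3.733 -3.363
vertex 0.348 -2.915 -2.233
endloop
endfacet
facet normal -0.247 -0.458 -0.854
outer loop
vertex -1.03 -3.733 -3.363
vertex -0.068 -3.685 -3.667
vertex -0.62 -4.353 -3.149
endloop
endfacet
facet normal -0.589 -0.113 0.800
outer loop
vertex -1.03 -3.733 -3.363
vertex -0.62 -4.353 -3.149
vertex 0.348 -2.915 -2.233
endloop
endfacet
facet normal -0.247 -0.458 -0.854
outer loop
vertex -0.62 -4.353 -3.149
vertex -0.068 -3.685 -3.667
vertex 0.113 -4.581 -3.239
endloop
endfacet
facet normal -0.053 -0.511 0.858
outer loop
vertex -0.62 -4.353 -3.149
vertex 0.113 -4.581 -3.239
vertex 0.348 -2.915 -2.233
endloop
endfacet
facet normal -0.248 -0.458 -0.854
outer loop
vertex 0.113 -4.581 -3.239
vertex -0.068 -3.685 -3.667
vertex 0.74 -4.285 -3.58
endloop
endfacet
facet normal 0.583 -0.479 0.656
outer loop
vertex 0.113 -4.581 -3.239
vertex 0.74 -4.285 -3.58
vertex 0.348 -2.915 -2.233
endloop
endfacet
facet normal -0.248 -0.457 -0.854
outer loop
vertex 0.74 -4.285 -3.58
vertex -0.068 -3.685 -3.667
vertex 0.894 -3.636 -3.972
endloop
endfacet
facet normal 0.949 -0.036 0.313
outer loop
vertex 0.74 -4.285 -3.58
vertex 0.894 -3.636 -3.972
vertex 0.348 -2.915 -2.233
endloop
endfacet

endsolid
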